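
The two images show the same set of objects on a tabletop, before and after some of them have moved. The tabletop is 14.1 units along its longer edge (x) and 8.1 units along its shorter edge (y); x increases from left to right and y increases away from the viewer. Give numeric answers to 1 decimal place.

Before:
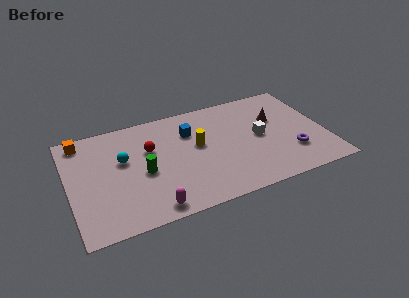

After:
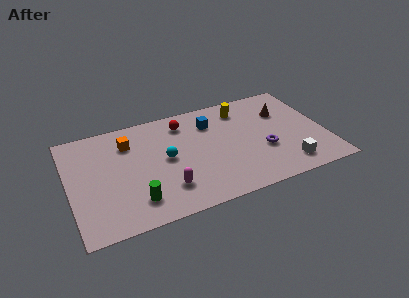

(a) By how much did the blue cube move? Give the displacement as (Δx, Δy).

(1.2, 0.3)

The blue cube started near (6.8, 5.8) and ended near (8.0, 6.1).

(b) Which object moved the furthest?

the yellow cylinder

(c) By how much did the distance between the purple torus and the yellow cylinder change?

-1.8

The distance was about 5.5 in the first image and 3.7 in the second, so they moved 1.8 units closer together.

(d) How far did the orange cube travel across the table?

2.7

The orange cube moved from about (0.9, 7.1) to (3.4, 6.1), a distance of √(2.5² + 1.0²) ≈ 2.7.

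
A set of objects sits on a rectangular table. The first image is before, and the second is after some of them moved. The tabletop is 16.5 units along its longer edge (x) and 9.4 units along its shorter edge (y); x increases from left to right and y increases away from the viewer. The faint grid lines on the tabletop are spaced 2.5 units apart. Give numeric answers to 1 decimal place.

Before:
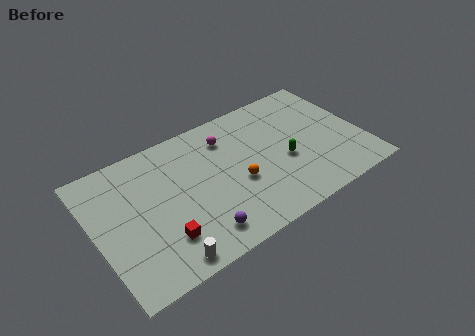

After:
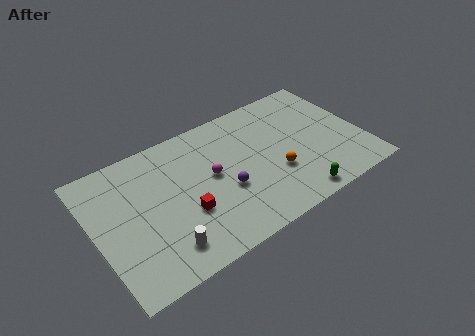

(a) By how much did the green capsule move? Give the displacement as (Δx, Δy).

(0.1, -2.9)

The green capsule was at about (11.6, 3.9) and moved to about (11.7, 1.0).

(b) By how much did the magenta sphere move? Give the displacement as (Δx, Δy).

(-1.3, -2.2)

The magenta sphere was at about (8.5, 7.3) and moved to about (7.2, 5.1).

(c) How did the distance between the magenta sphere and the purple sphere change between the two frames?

-4.8

They were about 6.3 units apart before and 1.5 after — 4.8 units closer together.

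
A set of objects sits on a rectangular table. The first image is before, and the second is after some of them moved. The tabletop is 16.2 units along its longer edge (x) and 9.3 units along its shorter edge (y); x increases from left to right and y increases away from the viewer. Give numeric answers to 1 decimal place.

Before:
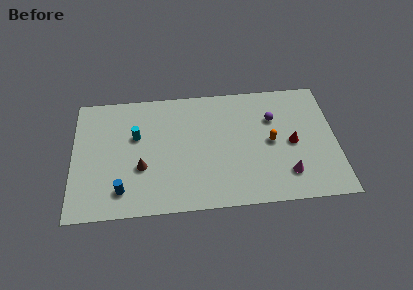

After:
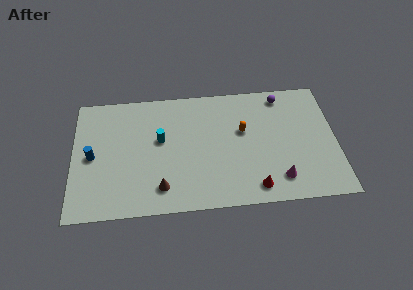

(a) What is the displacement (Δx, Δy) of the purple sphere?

(0.6, 1.7)

The purple sphere started near (12.4, 6.4) and ended near (13.0, 8.1).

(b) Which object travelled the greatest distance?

the red cone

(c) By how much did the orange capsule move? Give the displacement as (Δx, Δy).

(-1.7, 1.0)

From the two frames, the orange capsule sits at roughly (12.2, 4.6) before and (10.5, 5.6) after.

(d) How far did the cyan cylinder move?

1.6

The cyan cylinder was near (3.9, 5.8) before and (5.4, 5.4) after, so it travelled √(1.5² + 0.4²) ≈ 1.6 units.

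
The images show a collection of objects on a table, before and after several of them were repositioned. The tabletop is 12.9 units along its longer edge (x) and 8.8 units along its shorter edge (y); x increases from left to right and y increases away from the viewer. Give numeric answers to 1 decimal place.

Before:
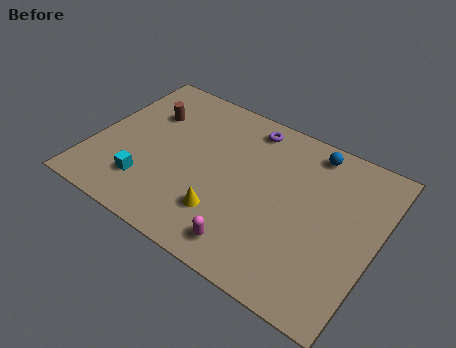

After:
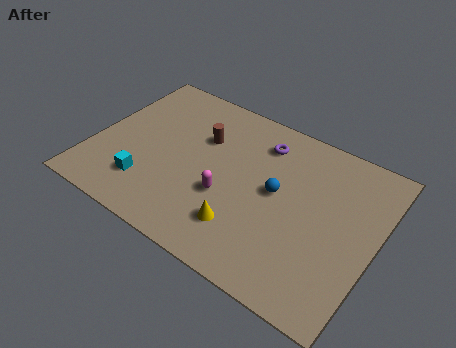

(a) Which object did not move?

the cyan cube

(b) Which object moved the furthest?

the blue sphere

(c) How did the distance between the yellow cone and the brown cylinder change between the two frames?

-1.1

The distance was about 5.7 in the first image and 4.6 in the second, so they moved 1.1 units closer together.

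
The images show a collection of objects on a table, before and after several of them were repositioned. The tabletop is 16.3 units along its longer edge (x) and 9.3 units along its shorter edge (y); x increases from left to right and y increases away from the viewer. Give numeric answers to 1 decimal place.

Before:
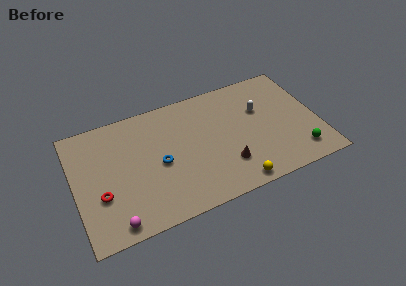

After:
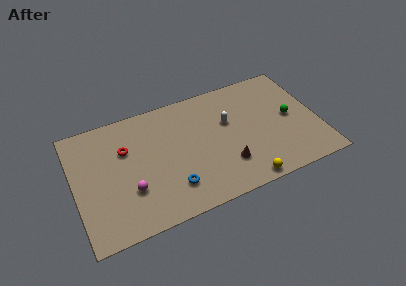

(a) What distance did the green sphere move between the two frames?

3.0

The green sphere moved from about (14.7, 1.7) to (14.5, 4.7), a distance of √(0.2² + 3.0²) ≈ 3.0.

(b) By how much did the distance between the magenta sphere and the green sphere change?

-1.3

Before: roughly 12.4 units apart; after: 11.1. That's 1.3 units closer together.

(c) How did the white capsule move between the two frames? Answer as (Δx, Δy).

(-2.2, -0.2)

From the two frames, the white capsule sits at roughly (12.6, 6.0) before and (10.4, 5.8) after.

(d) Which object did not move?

the brown cone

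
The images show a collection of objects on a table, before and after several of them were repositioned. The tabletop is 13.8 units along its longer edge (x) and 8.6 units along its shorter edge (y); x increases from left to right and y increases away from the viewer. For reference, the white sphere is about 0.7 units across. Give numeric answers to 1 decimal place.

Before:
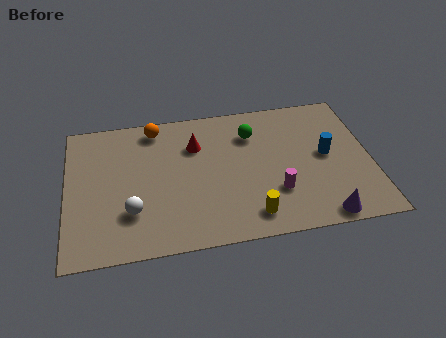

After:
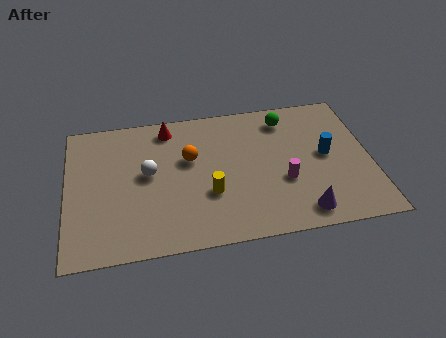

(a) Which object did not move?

the blue cylinder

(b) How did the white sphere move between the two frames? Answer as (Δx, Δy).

(0.8, 2.2)

From the two frames, the white sphere sits at roughly (2.9, 2.5) before and (3.7, 4.7) after.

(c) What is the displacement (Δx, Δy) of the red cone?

(-1.2, 1.3)

From the two frames, the red cone sits at roughly (5.9, 6.1) before and (4.7, 7.4) after.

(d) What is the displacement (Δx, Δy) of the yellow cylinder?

(-1.8, 1.6)

The yellow cylinder was at about (8.2, 1.4) and moved to about (6.4, 3.0).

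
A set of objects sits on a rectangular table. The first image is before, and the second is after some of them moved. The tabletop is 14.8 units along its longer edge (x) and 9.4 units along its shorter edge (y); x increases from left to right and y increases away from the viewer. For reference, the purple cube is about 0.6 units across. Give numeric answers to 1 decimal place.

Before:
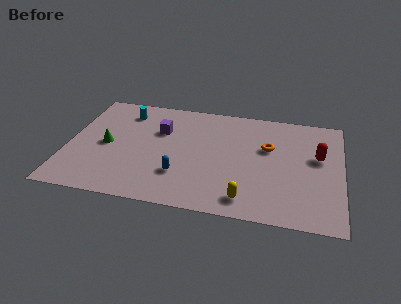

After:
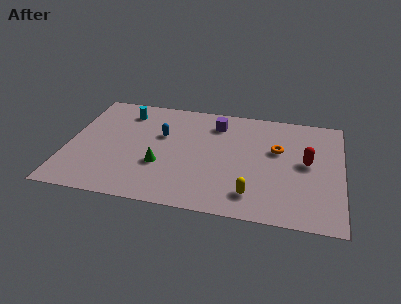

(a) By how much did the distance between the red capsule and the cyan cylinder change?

-0.5

They were about 10.8 units apart before and 10.3 after — 0.5 units closer together.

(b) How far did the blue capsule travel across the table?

3.4

From (6.2, 2.7) to (5.0, 5.9), the blue capsule covered √(1.2² + 3.2²) ≈ 3.4 units.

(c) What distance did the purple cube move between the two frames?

3.2

From (4.9, 6.3) to (7.9, 7.5), the purple cube covered √(3.0² + 1.2²) ≈ 3.2 units.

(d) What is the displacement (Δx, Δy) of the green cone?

(3.0, -1.2)

From the two frames, the green cone sits at roughly (2.1, 4.5) before and (5.1, 3.3) after.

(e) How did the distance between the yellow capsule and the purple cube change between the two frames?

-0.8

They were about 6.9 units apart before and 6.1 after — 0.8 units closer together.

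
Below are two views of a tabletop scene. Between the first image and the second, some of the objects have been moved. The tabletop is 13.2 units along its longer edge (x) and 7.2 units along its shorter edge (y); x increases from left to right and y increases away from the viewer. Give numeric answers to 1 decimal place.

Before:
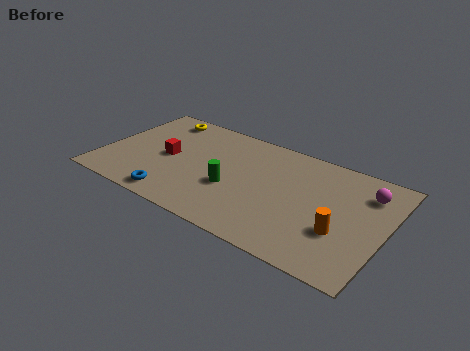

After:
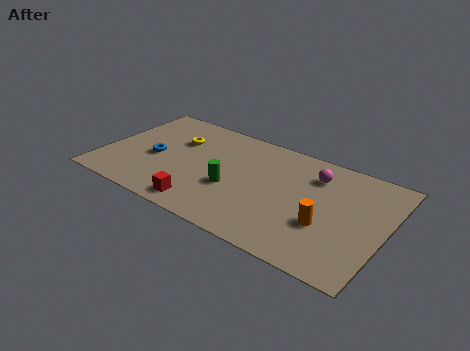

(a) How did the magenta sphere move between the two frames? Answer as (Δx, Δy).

(-2.4, 0.0)

The magenta sphere was at about (12.1, 5.5) and moved to about (9.7, 5.5).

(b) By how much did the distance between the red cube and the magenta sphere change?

-2.9

They were about 9.3 units apart before and 6.4 after — 2.9 units closer together.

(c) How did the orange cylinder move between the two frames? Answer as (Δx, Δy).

(-0.7, 0.1)

From the two frames, the orange cylinder sits at roughly (11.3, 2.5) before and (10.6, 2.6) after.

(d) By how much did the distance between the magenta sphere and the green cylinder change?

-2.1

The distance was about 6.5 in the first image and 4.4 in the second, so they moved 2.1 units closer together.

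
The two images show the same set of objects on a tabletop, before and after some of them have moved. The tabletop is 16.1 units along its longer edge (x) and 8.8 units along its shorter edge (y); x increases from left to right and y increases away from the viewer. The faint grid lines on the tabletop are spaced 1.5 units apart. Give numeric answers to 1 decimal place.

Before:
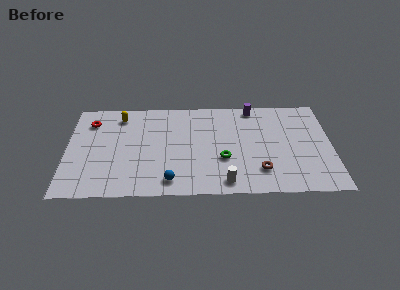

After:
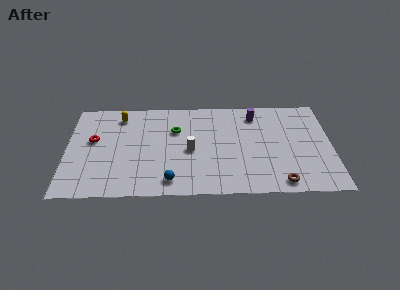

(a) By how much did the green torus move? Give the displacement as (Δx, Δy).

(-2.9, 2.7)

The green torus was at about (9.5, 3.2) and moved to about (6.6, 5.9).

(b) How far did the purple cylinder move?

0.7

The purple cylinder was near (11.4, 7.9) before and (11.5, 7.2) after, so it travelled √(0.1² + 0.7²) ≈ 0.7 units.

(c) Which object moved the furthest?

the green torus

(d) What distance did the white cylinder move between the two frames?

3.6

From (9.6, 1.1) to (7.5, 4.0), the white cylinder covered √(2.1² + 2.9²) ≈ 3.6 units.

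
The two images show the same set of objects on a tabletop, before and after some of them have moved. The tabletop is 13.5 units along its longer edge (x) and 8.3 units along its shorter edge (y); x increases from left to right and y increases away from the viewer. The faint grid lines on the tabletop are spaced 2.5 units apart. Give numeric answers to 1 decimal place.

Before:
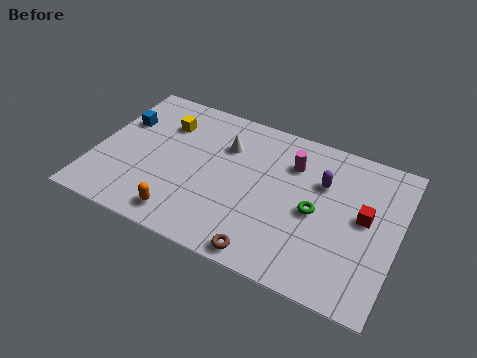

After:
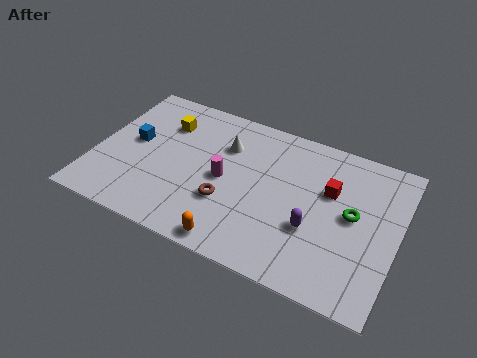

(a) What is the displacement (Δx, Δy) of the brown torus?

(-2.0, 2.0)

From the two frames, the brown torus sits at roughly (8.1, 0.8) before and (6.1, 2.8) after.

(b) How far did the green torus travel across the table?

1.7

From (9.9, 3.9) to (11.5, 4.4), the green torus covered √(1.6² + 0.5²) ≈ 1.7 units.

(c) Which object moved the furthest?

the magenta cylinder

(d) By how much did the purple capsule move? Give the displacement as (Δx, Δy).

(-0.1, -2.6)

The purple capsule started near (10.0, 5.6) and ended near (9.9, 3.0).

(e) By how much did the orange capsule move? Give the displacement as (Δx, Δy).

(2.4, -0.4)

From the two frames, the orange capsule sits at roughly (4.3, 1.2) before and (6.7, 0.8) after.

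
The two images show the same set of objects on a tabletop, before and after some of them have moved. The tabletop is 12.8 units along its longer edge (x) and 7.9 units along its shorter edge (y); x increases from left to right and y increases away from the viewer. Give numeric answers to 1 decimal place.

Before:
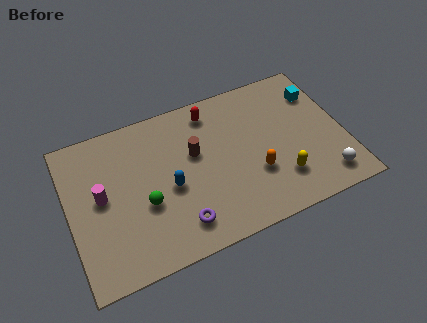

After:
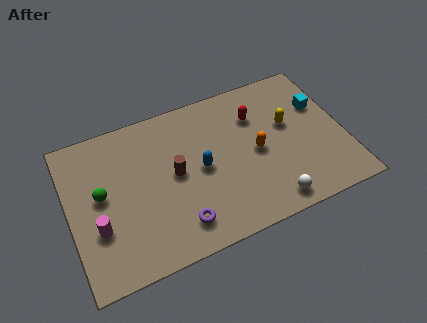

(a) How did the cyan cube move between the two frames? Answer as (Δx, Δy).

(0.0, -0.7)

From the two frames, the cyan cube sits at roughly (11.9, 5.9) before and (11.9, 5.2) after.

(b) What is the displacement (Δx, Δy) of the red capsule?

(2.0, -1.0)

The red capsule started near (6.9, 6.7) and ended near (8.9, 5.7).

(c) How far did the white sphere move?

2.6

The white sphere moved from about (11.6, 1.3) to (9.0, 1.0), a distance of √(2.6² + 0.3²) ≈ 2.6.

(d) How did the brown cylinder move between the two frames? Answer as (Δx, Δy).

(-1.0, -0.7)

The brown cylinder was at about (5.9, 4.8) and moved to about (4.9, 4.1).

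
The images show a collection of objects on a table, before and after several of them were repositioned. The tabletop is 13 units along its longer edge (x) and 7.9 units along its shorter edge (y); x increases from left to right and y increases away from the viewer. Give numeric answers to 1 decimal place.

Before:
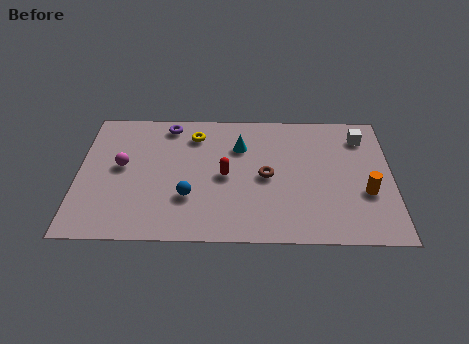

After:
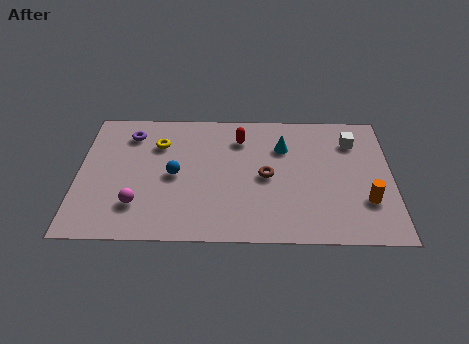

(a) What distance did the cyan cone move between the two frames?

1.8

The cyan cone was near (6.7, 5.6) before and (8.5, 5.6) after, so it travelled √(1.8² + 0.0²) ≈ 1.8 units.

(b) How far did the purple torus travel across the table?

1.7

The purple torus was near (3.7, 6.9) before and (2.1, 6.3) after, so it travelled √(1.6² + 0.6²) ≈ 1.7 units.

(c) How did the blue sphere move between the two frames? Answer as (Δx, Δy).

(-0.6, 1.3)

The blue sphere was at about (4.6, 2.5) and moved to about (4.0, 3.8).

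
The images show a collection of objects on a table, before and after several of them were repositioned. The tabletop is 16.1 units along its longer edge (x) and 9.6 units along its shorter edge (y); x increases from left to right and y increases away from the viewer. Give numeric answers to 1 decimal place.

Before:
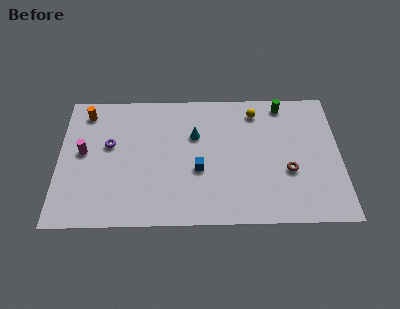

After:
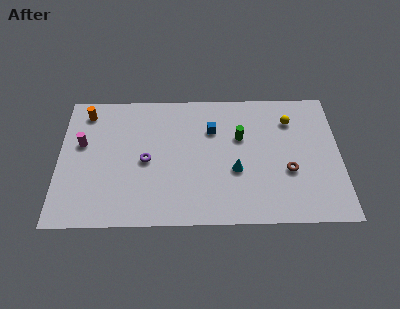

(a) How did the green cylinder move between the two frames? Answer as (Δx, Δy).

(-2.5, -2.4)

The green cylinder started near (12.9, 8.5) and ended near (10.4, 6.1).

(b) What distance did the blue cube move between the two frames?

3.0

The blue cube moved from about (8.0, 3.8) to (8.8, 6.7), a distance of √(0.8² + 2.9²) ≈ 3.0.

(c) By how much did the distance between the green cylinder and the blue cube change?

-5.1

Before: roughly 6.8 units apart; after: 1.7. That's 5.1 units closer together.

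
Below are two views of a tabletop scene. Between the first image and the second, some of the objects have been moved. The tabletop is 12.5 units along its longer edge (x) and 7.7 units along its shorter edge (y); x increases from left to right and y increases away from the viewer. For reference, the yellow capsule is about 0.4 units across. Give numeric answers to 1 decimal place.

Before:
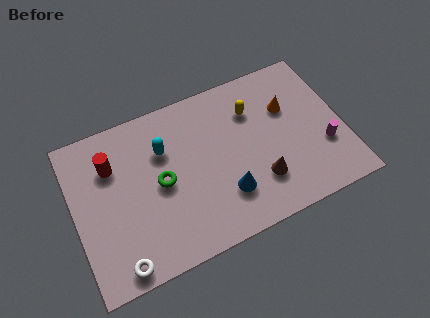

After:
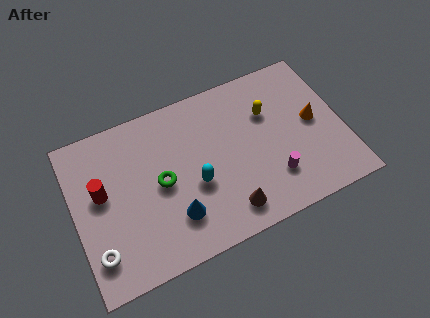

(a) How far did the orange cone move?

1.6

The orange cone was near (10.1, 5.1) before and (11.2, 4.0) after, so it travelled √(1.1² + 1.1²) ≈ 1.6 units.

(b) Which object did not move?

the green torus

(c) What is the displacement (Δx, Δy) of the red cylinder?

(-0.6, -1.1)

The red cylinder was at about (1.9, 5.5) and moved to about (1.3, 4.4).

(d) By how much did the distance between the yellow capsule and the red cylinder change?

+1.3

They were about 6.6 units apart before and 7.9 after — 1.3 units further apart.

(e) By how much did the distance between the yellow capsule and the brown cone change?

+1.1

The distance was about 3.5 in the first image and 4.6 in the second, so they moved 1.1 units further apart.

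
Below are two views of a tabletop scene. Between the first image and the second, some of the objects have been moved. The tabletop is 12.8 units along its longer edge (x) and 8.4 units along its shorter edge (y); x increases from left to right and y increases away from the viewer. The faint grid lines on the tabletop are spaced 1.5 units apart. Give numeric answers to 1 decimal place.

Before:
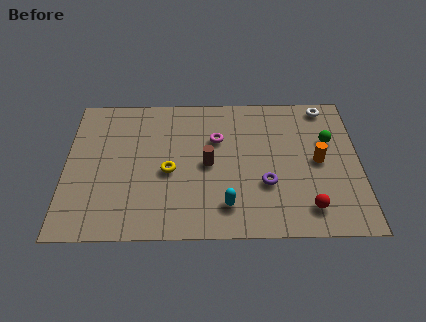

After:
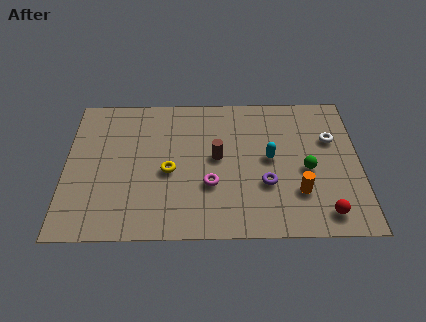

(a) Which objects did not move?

the yellow torus and the purple torus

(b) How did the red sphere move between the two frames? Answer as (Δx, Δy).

(0.7, -0.3)

From the two frames, the red sphere sits at roughly (10.5, 1.5) before and (11.2, 1.2) after.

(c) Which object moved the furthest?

the cyan capsule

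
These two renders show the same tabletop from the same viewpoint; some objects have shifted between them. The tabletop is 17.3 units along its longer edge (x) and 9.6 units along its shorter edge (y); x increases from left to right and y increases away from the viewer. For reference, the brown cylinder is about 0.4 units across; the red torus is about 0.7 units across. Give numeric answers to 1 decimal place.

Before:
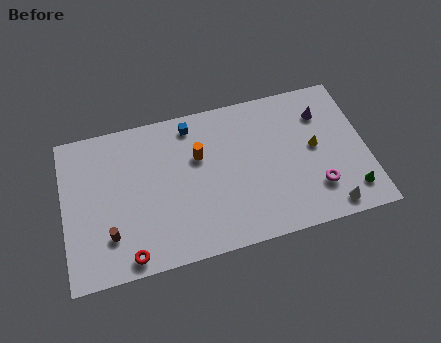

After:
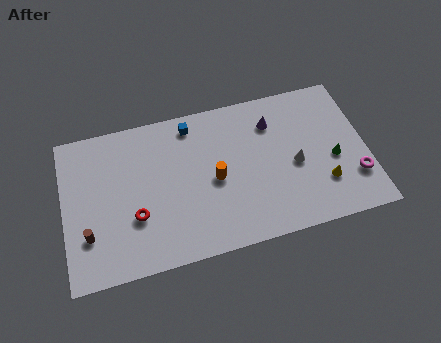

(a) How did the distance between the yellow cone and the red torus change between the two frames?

-0.9

They were about 11.6 units apart before and 10.7 after — 0.9 units closer together.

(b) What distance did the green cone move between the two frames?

2.4

The green cone moved from about (16.2, 1.8) to (15.4, 4.1), a distance of √(0.8² + 2.3²) ≈ 2.4.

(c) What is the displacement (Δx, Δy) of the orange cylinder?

(0.8, -1.7)

The orange cylinder started near (7.8, 6.2) and ended near (8.6, 4.5).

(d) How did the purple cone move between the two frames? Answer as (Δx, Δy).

(-2.9, 0.1)

The purple cone was at about (15.0, 7.2) and moved to about (12.1, 7.3).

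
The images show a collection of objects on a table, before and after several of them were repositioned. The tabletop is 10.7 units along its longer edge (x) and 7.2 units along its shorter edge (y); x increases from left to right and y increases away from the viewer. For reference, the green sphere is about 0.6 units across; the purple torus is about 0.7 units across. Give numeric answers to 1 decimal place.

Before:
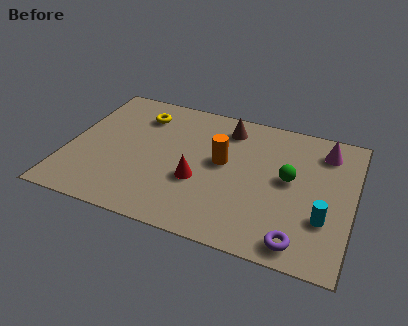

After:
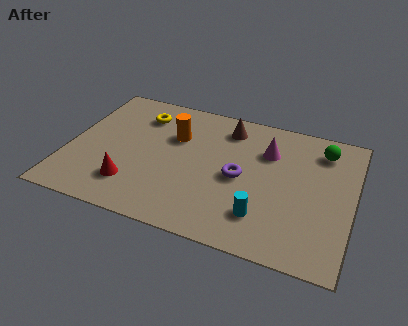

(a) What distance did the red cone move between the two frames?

2.6

The red cone was near (5.0, 2.7) before and (2.6, 1.7) after, so it travelled √(2.4² + 1.0²) ≈ 2.6 units.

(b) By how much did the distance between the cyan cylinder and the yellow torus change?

-1.6

Before: roughly 7.9 units apart; after: 6.3. That's 1.6 units closer together.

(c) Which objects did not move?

the brown cone and the yellow torus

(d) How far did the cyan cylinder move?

2.3

The cyan cylinder was near (9.7, 2.3) before and (7.5, 1.7) after, so it travelled √(2.2² + 0.6²) ≈ 2.3 units.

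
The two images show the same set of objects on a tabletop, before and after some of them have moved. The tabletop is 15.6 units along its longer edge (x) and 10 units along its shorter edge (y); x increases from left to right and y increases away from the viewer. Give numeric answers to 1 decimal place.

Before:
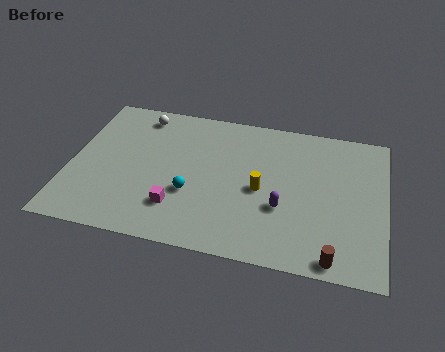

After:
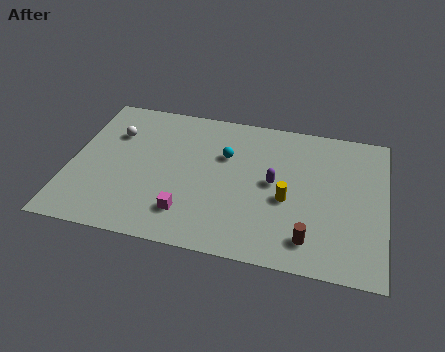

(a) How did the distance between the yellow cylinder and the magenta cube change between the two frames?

+0.7

Before: roughly 4.5 units apart; after: 5.2. That's 0.7 units further apart.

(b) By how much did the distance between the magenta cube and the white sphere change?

-0.3

They were about 6.5 units apart before and 6.2 after — 0.3 units closer together.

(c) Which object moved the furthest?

the cyan sphere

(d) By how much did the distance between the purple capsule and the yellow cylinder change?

-0.3

The distance was about 1.5 in the first image and 1.2 in the second, so they moved 0.3 units closer together.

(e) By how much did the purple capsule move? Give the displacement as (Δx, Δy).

(-0.5, 1.6)

From the two frames, the purple capsule sits at roughly (10.6, 3.6) before and (10.1, 5.2) after.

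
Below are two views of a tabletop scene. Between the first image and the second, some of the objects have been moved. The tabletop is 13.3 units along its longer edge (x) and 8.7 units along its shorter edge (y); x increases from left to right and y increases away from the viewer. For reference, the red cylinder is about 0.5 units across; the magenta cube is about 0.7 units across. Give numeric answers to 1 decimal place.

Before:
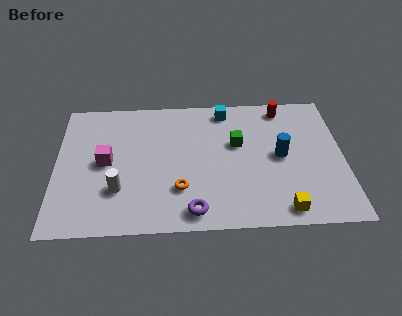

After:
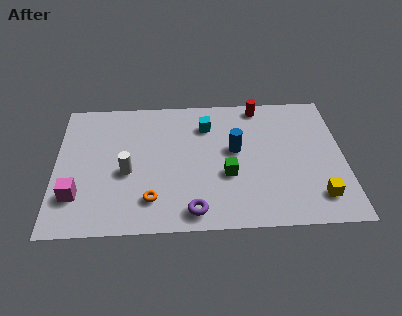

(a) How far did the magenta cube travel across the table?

2.5

From (2.3, 4.4) to (1.0, 2.3), the magenta cube covered √(1.3² + 2.1²) ≈ 2.5 units.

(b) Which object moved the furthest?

the magenta cube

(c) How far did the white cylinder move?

1.2

The white cylinder was near (2.9, 2.6) before and (3.3, 3.7) after, so it travelled √(0.4² + 1.1²) ≈ 1.2 units.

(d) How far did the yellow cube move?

1.7

The yellow cube was near (10.4, 1.0) before and (12.0, 1.7) after, so it travelled √(1.6² + 0.7²) ≈ 1.7 units.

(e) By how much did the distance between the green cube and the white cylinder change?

-1.5

Before: roughly 6.1 units apart; after: 4.6. That's 1.5 units closer together.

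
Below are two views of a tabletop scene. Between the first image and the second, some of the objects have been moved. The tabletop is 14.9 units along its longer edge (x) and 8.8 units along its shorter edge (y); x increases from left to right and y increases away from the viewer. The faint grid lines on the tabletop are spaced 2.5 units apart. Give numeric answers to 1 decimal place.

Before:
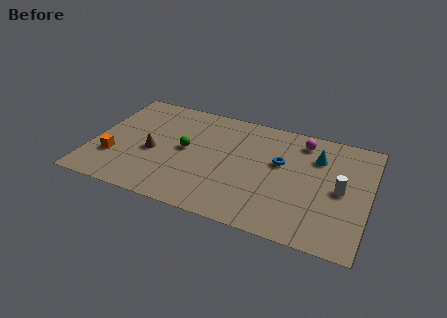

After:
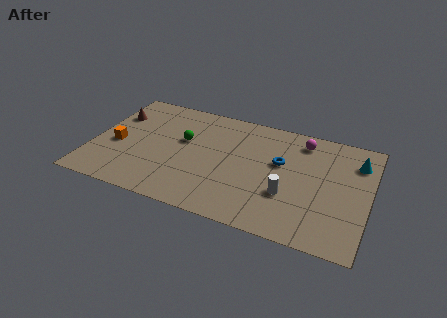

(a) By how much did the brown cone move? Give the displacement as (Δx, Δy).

(-2.4, 2.4)

The brown cone started near (3.3, 3.8) and ended near (0.9, 6.2).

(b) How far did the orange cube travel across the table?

1.1

The orange cube was near (1.3, 2.7) before and (1.3, 3.8) after, so it travelled √(0.0² + 1.1²) ≈ 1.1 units.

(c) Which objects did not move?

the blue torus and the magenta sphere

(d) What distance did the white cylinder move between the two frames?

3.0

From (13.4, 4.3) to (10.7, 3.0), the white cylinder covered √(2.7² + 1.3²) ≈ 3.0 units.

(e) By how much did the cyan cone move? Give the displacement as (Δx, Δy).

(2.1, 0.3)

The cyan cone started near (12.0, 6.4) and ended near (14.1, 6.7).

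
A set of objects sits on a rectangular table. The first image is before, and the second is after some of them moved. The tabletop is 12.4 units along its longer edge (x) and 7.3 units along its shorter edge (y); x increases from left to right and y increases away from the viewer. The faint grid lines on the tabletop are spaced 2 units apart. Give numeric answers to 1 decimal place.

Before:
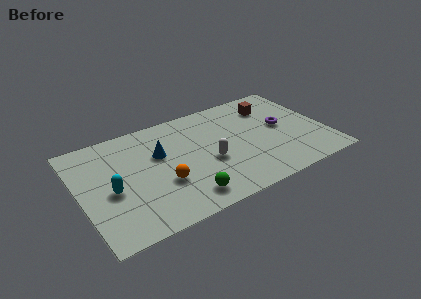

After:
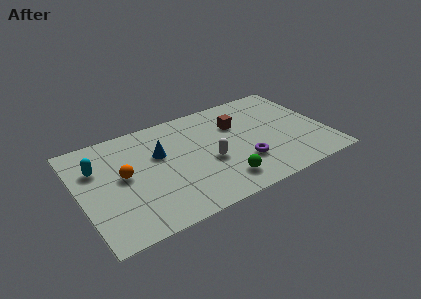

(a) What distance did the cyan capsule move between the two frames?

1.9

The cyan capsule was near (1.5, 3.2) before and (1.0, 5.0) after, so it travelled √(0.5² + 1.8²) ≈ 1.9 units.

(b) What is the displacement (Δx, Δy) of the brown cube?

(-1.9, -0.6)

The brown cube started near (10.0, 5.6) and ended near (8.1, 5.0).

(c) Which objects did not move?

the blue cone and the white capsule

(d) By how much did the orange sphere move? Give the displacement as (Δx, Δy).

(-1.8, 1.3)

The orange sphere started near (4.0, 2.6) and ended near (2.2, 3.9).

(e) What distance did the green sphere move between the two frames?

1.9

From (4.9, 1.2) to (6.8, 1.4), the green sphere covered √(1.9² + 0.2²) ≈ 1.9 units.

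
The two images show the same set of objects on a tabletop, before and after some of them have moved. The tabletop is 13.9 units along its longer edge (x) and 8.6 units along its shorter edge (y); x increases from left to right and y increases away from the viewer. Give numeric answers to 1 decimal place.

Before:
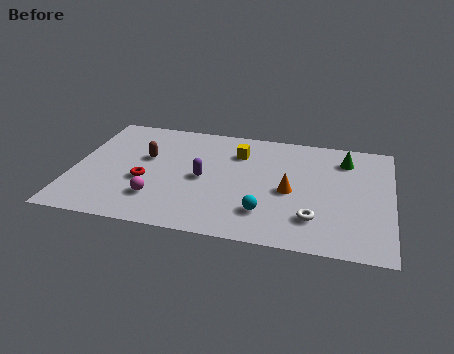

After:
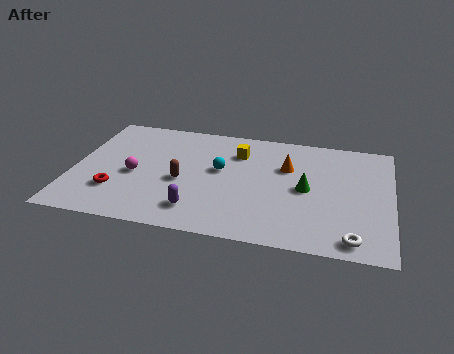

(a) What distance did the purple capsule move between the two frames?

2.4

From (5.7, 4.1) to (5.6, 1.7), the purple capsule covered √(0.1² + 2.4²) ≈ 2.4 units.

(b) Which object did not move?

the yellow cube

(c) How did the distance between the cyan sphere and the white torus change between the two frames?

+5.0

Before: roughly 2.1 units apart; after: 7.1. That's 5.0 units further apart.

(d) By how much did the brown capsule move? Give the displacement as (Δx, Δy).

(1.7, -1.5)

The brown capsule started near (3.1, 5.2) and ended near (4.8, 3.7).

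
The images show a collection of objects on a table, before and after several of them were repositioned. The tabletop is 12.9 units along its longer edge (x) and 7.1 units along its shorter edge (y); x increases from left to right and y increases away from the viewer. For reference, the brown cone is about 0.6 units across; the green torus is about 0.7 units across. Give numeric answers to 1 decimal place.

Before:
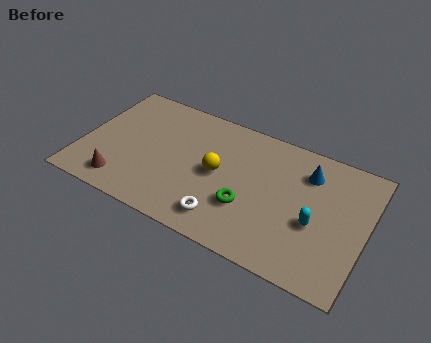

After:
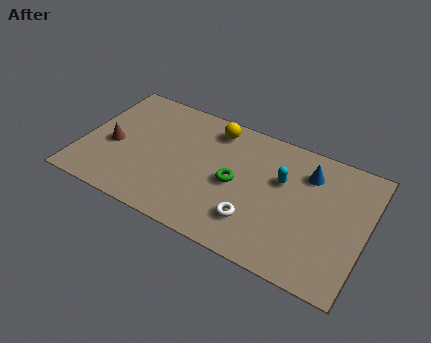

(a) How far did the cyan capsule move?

2.3

The cyan capsule was near (10.7, 2.9) before and (9.0, 4.5) after, so it travelled √(1.7² + 1.6²) ≈ 2.3 units.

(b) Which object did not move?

the blue cone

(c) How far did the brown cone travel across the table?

2.0

From (2.1, 1.2) to (1.4, 3.1), the brown cone covered √(0.7² + 1.9²) ≈ 2.0 units.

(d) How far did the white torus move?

1.4

The white torus moved from about (6.8, 1.3) to (8.1, 1.8), a distance of √(1.3² + 0.5²) ≈ 1.4.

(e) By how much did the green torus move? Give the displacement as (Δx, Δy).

(-0.7, 1.0)

From the two frames, the green torus sits at roughly (7.7, 2.4) before and (7.0, 3.4) after.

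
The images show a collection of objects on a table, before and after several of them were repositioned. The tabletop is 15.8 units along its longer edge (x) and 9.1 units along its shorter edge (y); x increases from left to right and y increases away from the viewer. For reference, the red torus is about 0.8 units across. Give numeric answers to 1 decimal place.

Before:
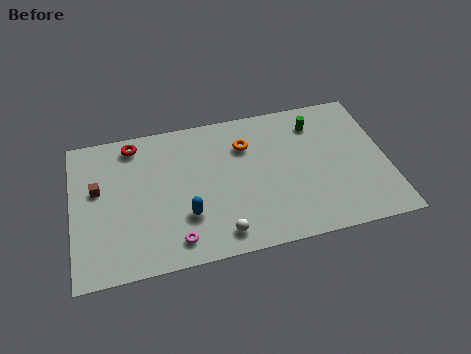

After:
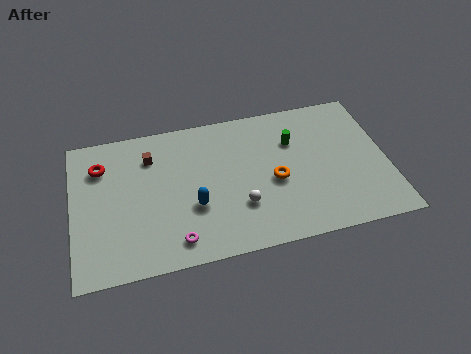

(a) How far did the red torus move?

2.0

From (3.2, 7.9) to (1.5, 6.8), the red torus covered √(1.7² + 1.1²) ≈ 2.0 units.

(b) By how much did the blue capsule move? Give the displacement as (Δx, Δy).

(0.4, 0.5)

From the two frames, the blue capsule sits at roughly (5.6, 2.8) before and (6.0, 3.3) after.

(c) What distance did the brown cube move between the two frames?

3.1

The brown cube moved from about (1.3, 5.4) to (4.0, 6.9), a distance of √(2.7² + 1.5²) ≈ 3.1.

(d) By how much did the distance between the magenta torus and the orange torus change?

-0.7

They were about 6.4 units apart before and 5.7 after — 0.7 units closer together.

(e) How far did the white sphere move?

1.9

From (7.2, 1.3) to (8.3, 2.8), the white sphere covered √(1.1² + 1.5²) ≈ 1.9 units.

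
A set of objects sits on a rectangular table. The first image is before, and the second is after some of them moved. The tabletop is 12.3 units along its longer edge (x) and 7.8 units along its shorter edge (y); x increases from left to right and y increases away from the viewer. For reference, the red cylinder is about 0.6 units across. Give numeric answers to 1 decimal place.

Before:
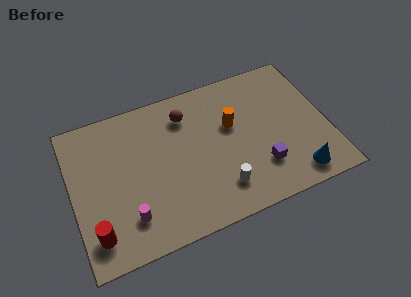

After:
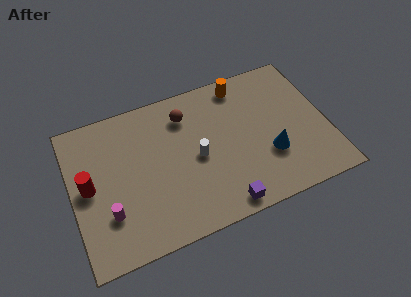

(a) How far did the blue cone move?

1.9

From (10.5, 1.1) to (9.4, 2.6), the blue cone covered √(1.1² + 1.5²) ≈ 1.9 units.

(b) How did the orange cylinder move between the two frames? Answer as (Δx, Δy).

(0.7, 2.0)

The orange cylinder started near (7.8, 4.8) and ended near (8.5, 6.8).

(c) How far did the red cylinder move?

2.5

The red cylinder was near (0.9, 1.5) before and (0.8, 4.0) after, so it travelled √(0.1² + 2.5²) ≈ 2.5 units.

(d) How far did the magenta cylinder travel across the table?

1.0

The magenta cylinder moved from about (2.5, 1.8) to (1.6, 2.3), a distance of √(0.9² + 0.5²) ≈ 1.0.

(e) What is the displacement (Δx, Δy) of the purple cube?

(-2.0, -1.3)

The purple cube started near (8.9, 2.1) and ended near (6.9, 0.8).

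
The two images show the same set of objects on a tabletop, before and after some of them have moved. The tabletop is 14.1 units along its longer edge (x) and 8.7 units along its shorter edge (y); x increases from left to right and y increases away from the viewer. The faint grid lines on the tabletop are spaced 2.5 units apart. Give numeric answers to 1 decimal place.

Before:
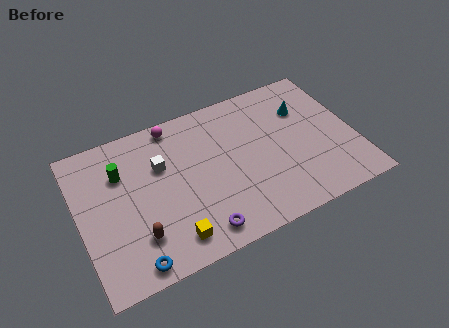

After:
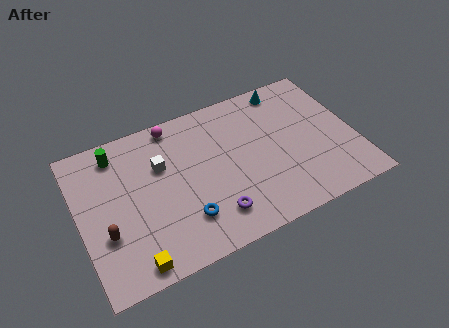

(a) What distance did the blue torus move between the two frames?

3.1

From (2.3, 0.9) to (5.1, 2.2), the blue torus covered √(2.8² + 1.3²) ≈ 3.1 units.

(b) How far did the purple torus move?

1.0

The purple torus moved from about (5.7, 1.2) to (6.5, 1.8), a distance of √(0.8² + 0.6²) ≈ 1.0.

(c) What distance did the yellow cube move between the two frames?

2.1

The yellow cube was near (4.3, 1.4) before and (2.3, 0.9) after, so it travelled √(2.0² + 0.5²) ≈ 2.1 units.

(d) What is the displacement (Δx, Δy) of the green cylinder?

(-0.1, 1.2)

From the two frames, the green cylinder sits at roughly (2.3, 6.1) before and (2.2, 7.3) after.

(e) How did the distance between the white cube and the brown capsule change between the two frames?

+0.3

They were about 3.8 units apart before and 4.1 after — 0.3 units further apart.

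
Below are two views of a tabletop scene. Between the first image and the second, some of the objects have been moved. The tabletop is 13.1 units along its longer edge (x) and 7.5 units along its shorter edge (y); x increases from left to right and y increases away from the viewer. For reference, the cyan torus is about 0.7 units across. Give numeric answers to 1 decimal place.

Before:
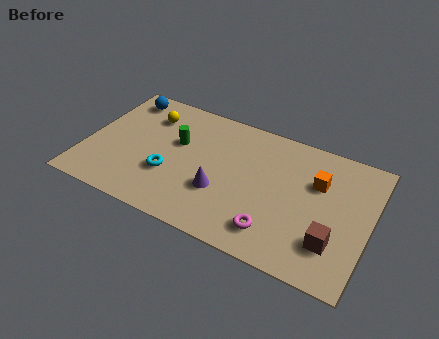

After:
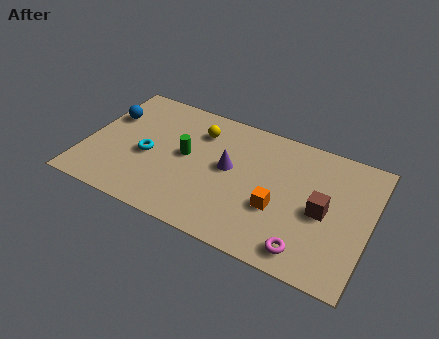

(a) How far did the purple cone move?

1.5

From (6.4, 2.6) to (6.6, 4.1), the purple cone covered √(0.2² + 1.5²) ≈ 1.5 units.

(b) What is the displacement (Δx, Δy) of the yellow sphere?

(2.4, 0.0)

The yellow sphere started near (2.6, 5.7) and ended near (5.0, 5.7).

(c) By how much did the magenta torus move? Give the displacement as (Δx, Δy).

(1.5, -0.4)

The magenta torus was at about (9.0, 1.5) and moved to about (10.5, 1.1).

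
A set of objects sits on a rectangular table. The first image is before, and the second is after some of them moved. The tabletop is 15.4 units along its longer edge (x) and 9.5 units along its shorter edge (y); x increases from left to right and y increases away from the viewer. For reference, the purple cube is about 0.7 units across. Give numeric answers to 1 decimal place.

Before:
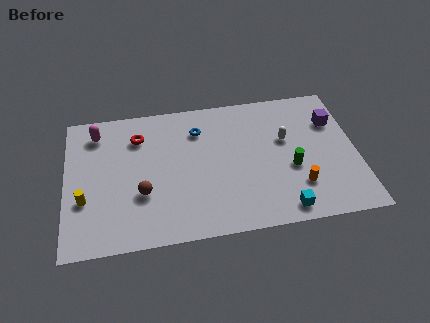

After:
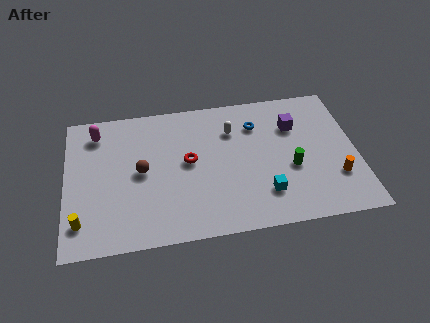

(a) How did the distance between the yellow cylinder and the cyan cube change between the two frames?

-0.9

Before: roughly 10.5 units apart; after: 9.6. That's 0.9 units closer together.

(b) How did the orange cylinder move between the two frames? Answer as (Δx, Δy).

(2.0, 0.3)

The orange cylinder was at about (12.2, 2.5) and moved to about (14.2, 2.8).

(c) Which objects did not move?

the magenta capsule and the green cylinder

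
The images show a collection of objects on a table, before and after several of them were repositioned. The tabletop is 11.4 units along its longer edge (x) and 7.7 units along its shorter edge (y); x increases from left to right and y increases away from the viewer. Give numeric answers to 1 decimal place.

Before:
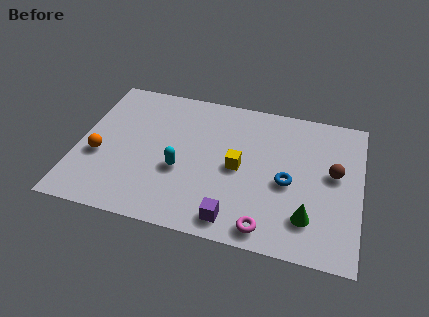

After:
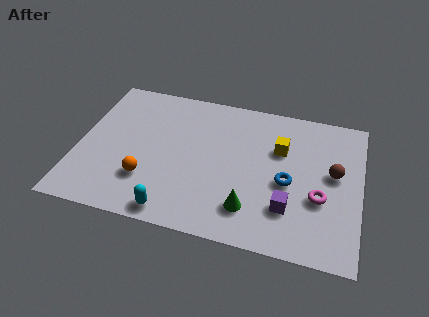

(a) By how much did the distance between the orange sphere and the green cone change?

-4.4

They were about 8.6 units apart before and 4.2 after — 4.4 units closer together.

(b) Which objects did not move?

the blue torus and the brown sphere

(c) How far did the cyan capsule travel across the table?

2.2

The cyan capsule was near (4.2, 3.0) before and (4.1, 0.8) after, so it travelled √(0.1² + 2.2²) ≈ 2.2 units.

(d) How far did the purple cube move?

2.4

The purple cube moved from about (6.5, 1.0) to (8.6, 2.1), a distance of √(2.1² + 1.1²) ≈ 2.4.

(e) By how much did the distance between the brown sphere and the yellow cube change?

-1.5

They were about 3.8 units apart before and 2.3 after — 1.5 units closer together.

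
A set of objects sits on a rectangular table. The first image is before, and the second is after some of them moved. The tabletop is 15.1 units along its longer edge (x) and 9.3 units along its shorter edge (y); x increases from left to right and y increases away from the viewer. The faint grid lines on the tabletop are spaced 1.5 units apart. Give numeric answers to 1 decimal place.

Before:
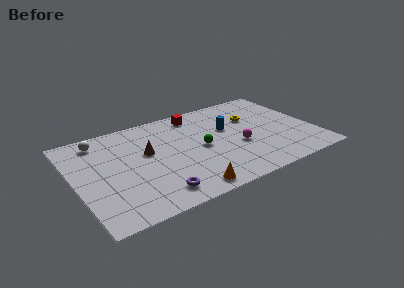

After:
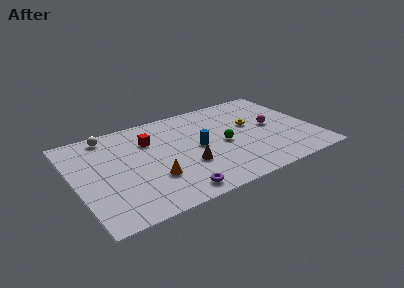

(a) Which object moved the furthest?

the red cube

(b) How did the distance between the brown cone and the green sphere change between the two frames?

-0.7

The distance was about 3.4 in the first image and 2.7 in the second, so they moved 0.7 units closer together.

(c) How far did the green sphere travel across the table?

1.4

The green sphere moved from about (7.9, 4.5) to (9.3, 4.3), a distance of √(1.4² + 0.2²) ≈ 1.4.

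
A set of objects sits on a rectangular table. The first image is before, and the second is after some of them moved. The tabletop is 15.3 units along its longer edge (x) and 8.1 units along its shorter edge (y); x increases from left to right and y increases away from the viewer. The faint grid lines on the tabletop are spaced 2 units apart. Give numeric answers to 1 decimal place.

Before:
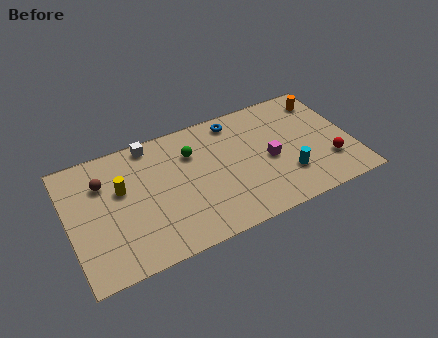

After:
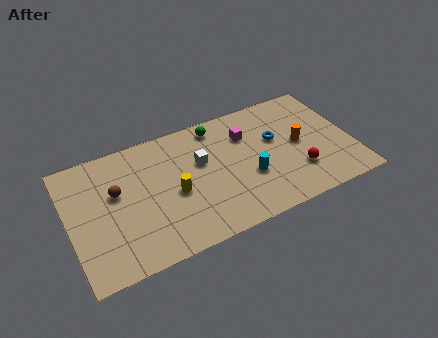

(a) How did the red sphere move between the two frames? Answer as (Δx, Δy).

(-1.7, 0.0)

The red sphere started near (13.9, 2.3) and ended near (12.2, 2.3).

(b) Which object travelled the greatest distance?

the white cube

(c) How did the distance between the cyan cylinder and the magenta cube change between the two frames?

+1.2

The distance was about 1.6 in the first image and 2.8 in the second, so they moved 1.2 units further apart.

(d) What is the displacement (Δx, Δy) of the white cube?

(2.5, -2.3)

The white cube started near (4.7, 7.3) and ended near (7.2, 5.0).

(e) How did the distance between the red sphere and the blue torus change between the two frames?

-3.8

Before: roughly 6.6 units apart; after: 2.8. That's 3.8 units closer together.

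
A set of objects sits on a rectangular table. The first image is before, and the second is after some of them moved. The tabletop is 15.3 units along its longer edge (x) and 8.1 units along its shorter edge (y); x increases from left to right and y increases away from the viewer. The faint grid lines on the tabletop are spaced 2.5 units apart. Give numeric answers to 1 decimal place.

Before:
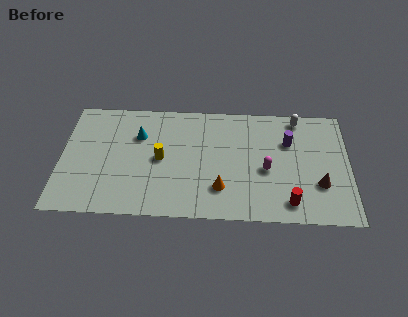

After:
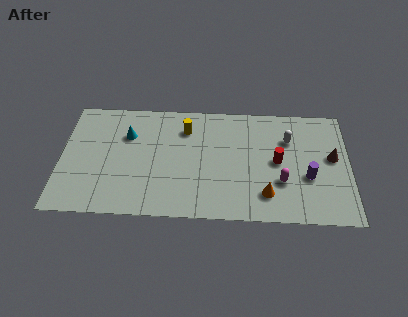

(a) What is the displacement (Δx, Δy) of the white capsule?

(-0.5, -1.5)

From the two frames, the white capsule sits at roughly (12.6, 7.2) before and (12.1, 5.7) after.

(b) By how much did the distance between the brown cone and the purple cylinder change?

-1.4

Before: roughly 3.3 units apart; after: 1.9. That's 1.4 units closer together.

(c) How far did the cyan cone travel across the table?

0.6

From (4.1, 5.6) to (3.5, 5.6), the cyan cone covered √(0.6² + 0.0²) ≈ 0.6 units.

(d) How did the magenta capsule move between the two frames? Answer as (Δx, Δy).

(0.8, -0.8)

The magenta capsule started near (10.9, 3.5) and ended near (11.7, 2.7).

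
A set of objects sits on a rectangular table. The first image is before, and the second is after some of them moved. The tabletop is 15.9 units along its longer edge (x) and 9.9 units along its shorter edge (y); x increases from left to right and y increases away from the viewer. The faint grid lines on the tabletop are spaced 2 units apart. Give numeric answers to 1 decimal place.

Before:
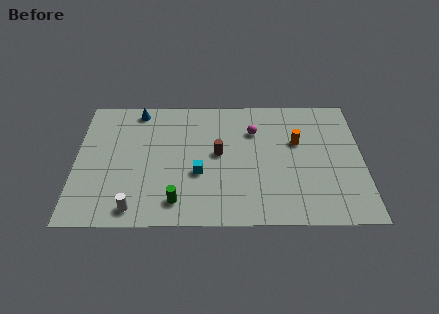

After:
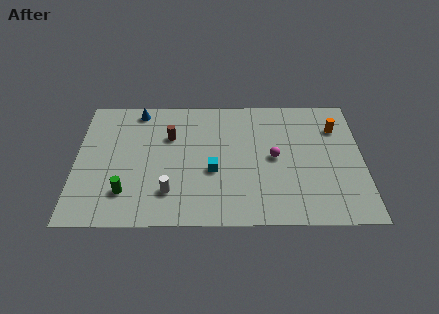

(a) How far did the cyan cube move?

0.8

From (6.8, 3.8) to (7.6, 4.0), the cyan cube covered √(0.8² + 0.2²) ≈ 0.8 units.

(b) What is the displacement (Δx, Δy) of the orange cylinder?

(2.2, 1.1)

The orange cylinder started near (12.3, 6.2) and ended near (14.5, 7.3).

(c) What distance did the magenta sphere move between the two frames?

2.4

The magenta sphere moved from about (9.9, 7.1) to (11.0, 5.0), a distance of √(1.1² + 2.1²) ≈ 2.4.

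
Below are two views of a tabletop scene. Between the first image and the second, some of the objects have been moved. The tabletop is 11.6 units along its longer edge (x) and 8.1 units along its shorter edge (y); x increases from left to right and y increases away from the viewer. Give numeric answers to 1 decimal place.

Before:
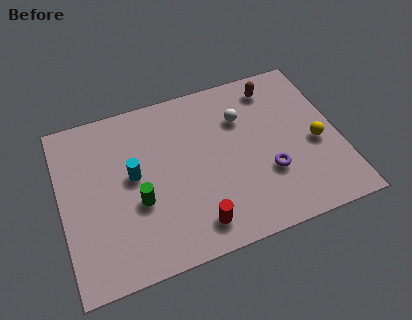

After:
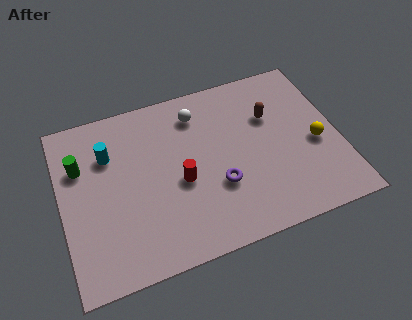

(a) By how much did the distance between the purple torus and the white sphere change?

+0.6

The distance was about 3.1 in the first image and 3.7 in the second, so they moved 0.6 units further apart.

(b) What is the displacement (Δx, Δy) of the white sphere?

(-1.8, 0.8)

From the two frames, the white sphere sits at roughly (7.7, 5.7) before and (5.9, 6.5) after.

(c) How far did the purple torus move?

2.1

The purple torus moved from about (8.5, 2.7) to (6.4, 2.8), a distance of √(2.1² + 0.1²) ≈ 2.1.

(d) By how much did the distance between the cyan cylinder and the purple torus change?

-0.6

Before: roughly 5.8 units apart; after: 5.2. That's 0.6 units closer together.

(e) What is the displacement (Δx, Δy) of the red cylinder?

(-0.4, 2.2)

The red cylinder was at about (5.3, 1.3) and moved to about (4.9, 3.5).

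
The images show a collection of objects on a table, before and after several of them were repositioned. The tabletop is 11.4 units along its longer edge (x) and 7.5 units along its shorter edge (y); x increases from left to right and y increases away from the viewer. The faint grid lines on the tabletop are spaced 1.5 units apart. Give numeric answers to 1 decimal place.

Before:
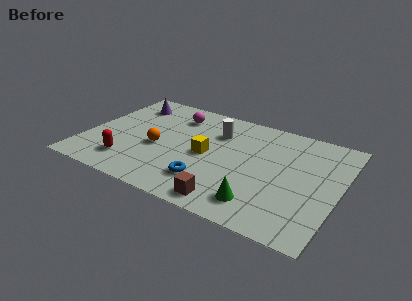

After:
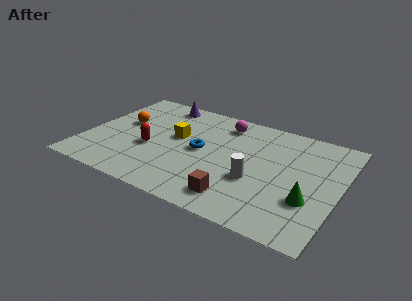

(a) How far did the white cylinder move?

3.3

The white cylinder was near (5.7, 5.4) before and (7.8, 2.8) after, so it travelled √(2.1² + 2.6²) ≈ 3.3 units.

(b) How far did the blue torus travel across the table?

2.1

The blue torus was near (5.8, 1.8) before and (5.2, 3.8) after, so it travelled √(0.6² + 2.0²) ≈ 2.1 units.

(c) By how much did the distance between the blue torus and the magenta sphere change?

-2.1

Before: roughly 4.6 units apart; after: 2.5. That's 2.1 units closer together.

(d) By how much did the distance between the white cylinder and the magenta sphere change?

+1.8

Before: roughly 2.1 units apart; after: 3.9. That's 1.8 units further apart.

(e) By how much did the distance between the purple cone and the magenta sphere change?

+0.8

Before: roughly 2.2 units apart; after: 3.0. That's 0.8 units further apart.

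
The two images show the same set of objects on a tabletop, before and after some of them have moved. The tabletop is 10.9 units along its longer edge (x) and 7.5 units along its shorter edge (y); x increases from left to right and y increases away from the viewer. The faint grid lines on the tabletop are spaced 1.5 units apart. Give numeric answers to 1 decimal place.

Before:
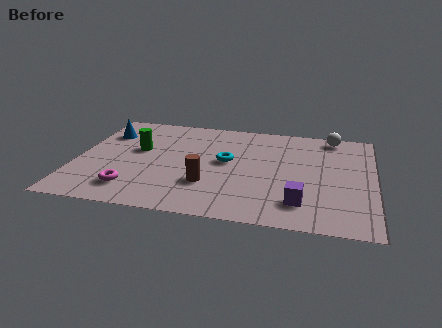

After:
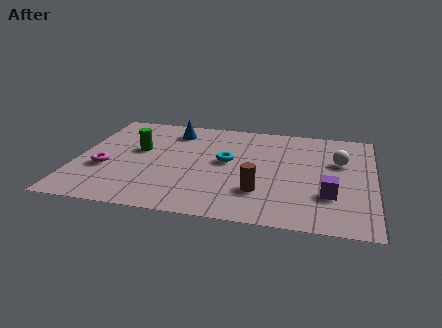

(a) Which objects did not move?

the cyan torus and the green cylinder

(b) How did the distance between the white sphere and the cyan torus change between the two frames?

-0.4

The distance was about 4.6 in the first image and 4.2 in the second, so they moved 0.4 units closer together.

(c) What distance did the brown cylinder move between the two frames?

1.9

The brown cylinder moved from about (4.9, 2.3) to (6.8, 2.1), a distance of √(1.9² + 0.2²) ≈ 1.9.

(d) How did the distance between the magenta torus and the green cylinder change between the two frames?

-1.0

They were about 2.9 units apart before and 1.9 after — 1.0 units closer together.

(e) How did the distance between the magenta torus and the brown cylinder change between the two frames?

+2.9

They were about 2.8 units apart before and 5.7 after — 2.9 units further apart.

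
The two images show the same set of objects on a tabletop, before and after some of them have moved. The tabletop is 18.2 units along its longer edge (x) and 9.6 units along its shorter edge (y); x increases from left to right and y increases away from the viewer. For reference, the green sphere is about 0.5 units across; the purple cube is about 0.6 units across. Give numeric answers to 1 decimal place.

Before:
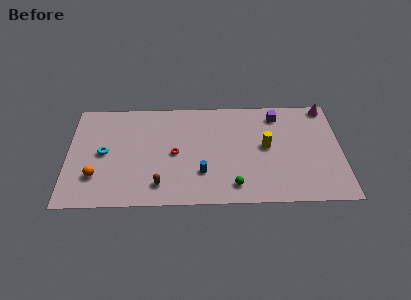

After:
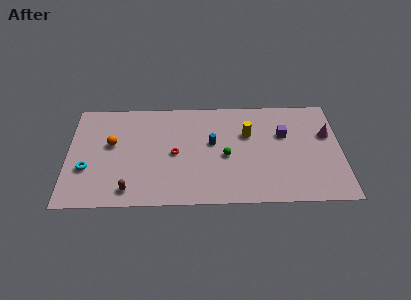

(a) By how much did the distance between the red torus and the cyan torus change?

+1.2

Before: roughly 4.7 units apart; after: 5.9. That's 1.2 units further apart.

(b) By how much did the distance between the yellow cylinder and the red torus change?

-0.9

Before: roughly 6.1 units apart; after: 5.2. That's 0.9 units closer together.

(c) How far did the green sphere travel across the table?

2.7

The green sphere was near (11.0, 1.6) before and (10.5, 4.3) after, so it travelled √(0.5² + 2.7²) ≈ 2.7 units.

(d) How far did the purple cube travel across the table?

1.8

The purple cube moved from about (14.0, 8.0) to (14.4, 6.2), a distance of √(0.4² + 1.8²) ≈ 1.8.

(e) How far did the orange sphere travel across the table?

3.1

The orange sphere was near (1.9, 2.7) before and (2.9, 5.6) after, so it travelled √(1.0² + 2.9²) ≈ 3.1 units.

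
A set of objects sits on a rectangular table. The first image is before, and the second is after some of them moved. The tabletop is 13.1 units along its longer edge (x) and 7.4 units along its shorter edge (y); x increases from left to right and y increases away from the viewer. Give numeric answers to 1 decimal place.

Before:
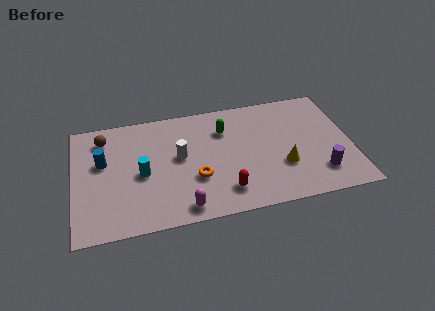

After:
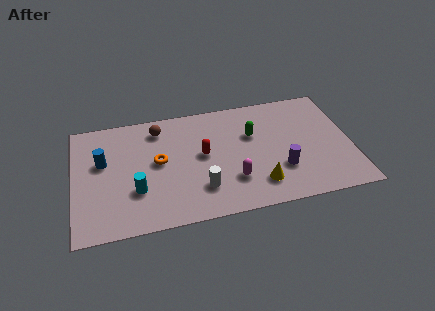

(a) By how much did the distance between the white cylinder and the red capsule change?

-1.2

Before: roughly 3.3 units apart; after: 2.1. That's 1.2 units closer together.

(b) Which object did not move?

the blue cylinder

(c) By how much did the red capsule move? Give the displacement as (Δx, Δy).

(-0.9, 2.5)

From the two frames, the red capsule sits at roughly (7.0, 1.5) before and (6.1, 4.0) after.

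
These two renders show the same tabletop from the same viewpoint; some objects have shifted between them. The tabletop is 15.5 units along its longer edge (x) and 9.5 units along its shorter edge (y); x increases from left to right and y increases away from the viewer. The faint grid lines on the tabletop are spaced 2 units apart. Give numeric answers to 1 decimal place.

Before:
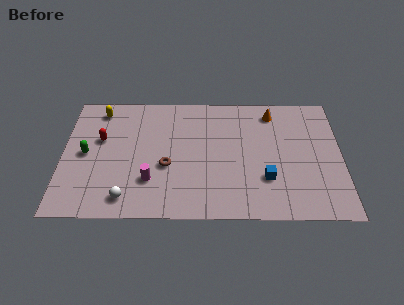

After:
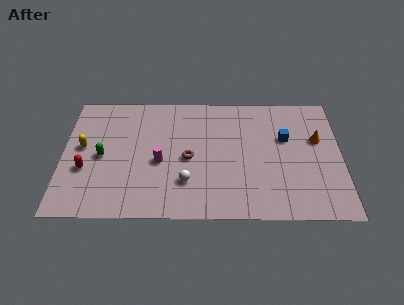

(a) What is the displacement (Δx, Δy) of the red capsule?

(-0.8, -2.3)

From the two frames, the red capsule sits at roughly (2.1, 5.8) before and (1.3, 3.5) after.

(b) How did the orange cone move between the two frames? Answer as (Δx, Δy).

(2.5, -2.1)

The orange cone started near (11.7, 8.0) and ended near (14.2, 5.9).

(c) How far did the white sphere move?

3.5

The white sphere moved from about (3.6, 1.4) to (6.9, 2.6), a distance of √(3.3² + 1.2²) ≈ 3.5.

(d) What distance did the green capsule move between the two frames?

0.9

From (1.3, 4.7) to (2.2, 4.5), the green capsule covered √(0.9² + 0.2²) ≈ 0.9 units.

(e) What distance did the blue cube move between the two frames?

3.3

The blue cube was near (11.3, 2.9) before and (12.4, 6.0) after, so it travelled √(1.1² + 3.1²) ≈ 3.3 units.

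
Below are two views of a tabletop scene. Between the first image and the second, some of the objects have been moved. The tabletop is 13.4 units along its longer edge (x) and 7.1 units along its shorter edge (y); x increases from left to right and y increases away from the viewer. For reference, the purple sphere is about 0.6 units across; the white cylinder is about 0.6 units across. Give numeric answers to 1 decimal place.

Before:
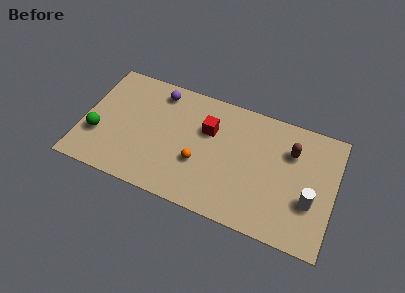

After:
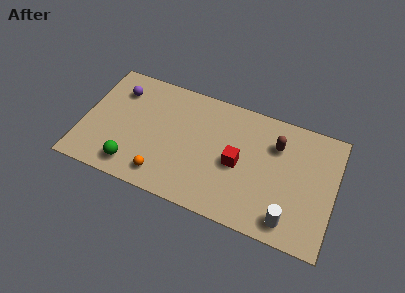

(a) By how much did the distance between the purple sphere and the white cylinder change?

+1.3

Before: roughly 9.1 units apart; after: 10.4. That's 1.3 units further apart.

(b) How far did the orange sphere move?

2.3

The orange sphere moved from about (6.3, 2.6) to (4.5, 1.2), a distance of √(1.8² + 1.4²) ≈ 2.3.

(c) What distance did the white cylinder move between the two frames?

1.7

The white cylinder moved from about (12.2, 2.5) to (11.2, 1.1), a distance of √(1.0² + 1.4²) ≈ 1.7.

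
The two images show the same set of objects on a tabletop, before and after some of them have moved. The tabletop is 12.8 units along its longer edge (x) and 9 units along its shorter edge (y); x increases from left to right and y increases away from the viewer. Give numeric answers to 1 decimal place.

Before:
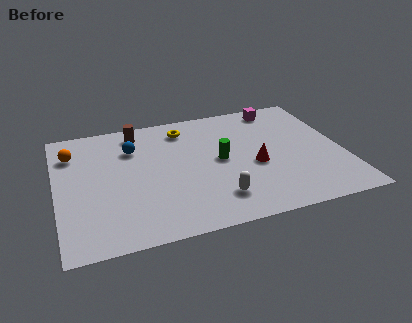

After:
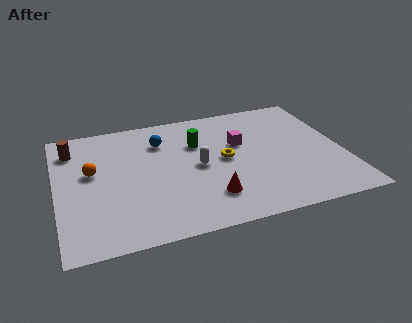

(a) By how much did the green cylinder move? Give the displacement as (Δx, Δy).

(-0.9, 1.5)

The green cylinder started near (7.3, 4.6) and ended near (6.4, 6.1).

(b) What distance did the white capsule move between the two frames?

2.6

From (6.9, 1.9) to (6.3, 4.4), the white capsule covered √(0.6² + 2.5²) ≈ 2.6 units.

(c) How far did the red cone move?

2.8

From (8.8, 3.8) to (6.6, 2.1), the red cone covered √(2.2² + 1.7²) ≈ 2.8 units.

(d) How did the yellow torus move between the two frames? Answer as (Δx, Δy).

(1.6, -2.8)

The yellow torus was at about (5.9, 7.4) and moved to about (7.5, 4.6).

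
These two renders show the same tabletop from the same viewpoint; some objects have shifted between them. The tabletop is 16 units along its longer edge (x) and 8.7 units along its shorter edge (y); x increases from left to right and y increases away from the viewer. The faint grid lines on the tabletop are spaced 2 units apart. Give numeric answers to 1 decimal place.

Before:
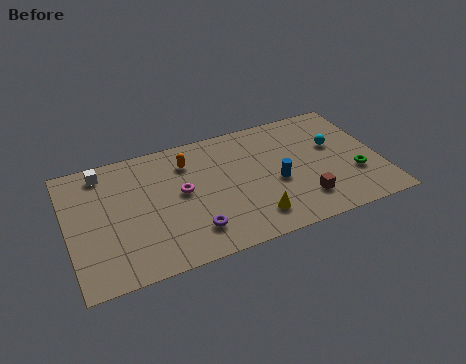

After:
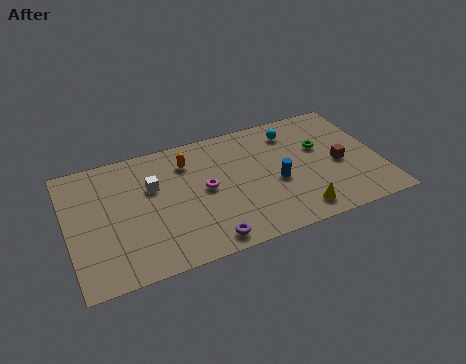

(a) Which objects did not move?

the orange capsule and the blue cylinder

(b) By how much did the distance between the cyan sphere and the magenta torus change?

-2.6

They were about 8.0 units apart before and 5.4 after — 2.6 units closer together.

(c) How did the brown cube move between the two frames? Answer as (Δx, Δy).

(2.1, 1.9)

From the two frames, the brown cube sits at roughly (11.8, 2.0) before and (13.9, 3.9) after.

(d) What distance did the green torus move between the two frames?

2.9

The green torus moved from about (14.6, 2.9) to (13.1, 5.4), a distance of √(1.5² + 2.5²) ≈ 2.9.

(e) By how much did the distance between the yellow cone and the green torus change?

-1.1

Before: roughly 5.5 units apart; after: 4.4. That's 1.1 units closer together.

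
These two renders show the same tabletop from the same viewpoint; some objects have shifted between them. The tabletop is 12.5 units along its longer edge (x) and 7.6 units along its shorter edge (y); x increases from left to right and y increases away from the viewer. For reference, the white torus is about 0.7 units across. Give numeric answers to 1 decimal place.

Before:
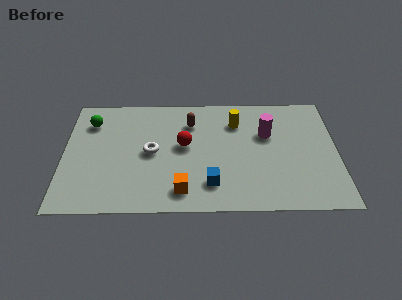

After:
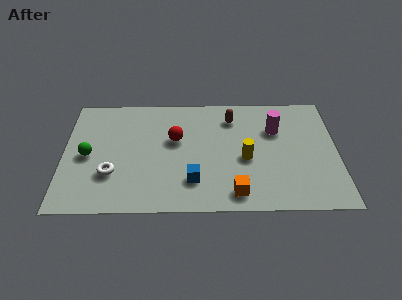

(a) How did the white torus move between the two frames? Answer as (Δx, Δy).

(-1.8, -1.4)

The white torus started near (4.0, 3.8) and ended near (2.2, 2.4).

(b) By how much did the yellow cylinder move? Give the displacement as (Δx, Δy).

(0.4, -2.4)

From the two frames, the yellow cylinder sits at roughly (7.9, 5.7) before and (8.3, 3.3) after.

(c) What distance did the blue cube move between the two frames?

0.8

The blue cube moved from about (6.7, 1.7) to (5.9, 1.9), a distance of √(0.8² + 0.2²) ≈ 0.8.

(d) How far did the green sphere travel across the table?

2.2

From (1.2, 5.8) to (1.1, 3.6), the green sphere covered √(0.1² + 2.2²) ≈ 2.2 units.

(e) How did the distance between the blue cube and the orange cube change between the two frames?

+0.7

They were about 1.4 units apart before and 2.1 after — 0.7 units further apart.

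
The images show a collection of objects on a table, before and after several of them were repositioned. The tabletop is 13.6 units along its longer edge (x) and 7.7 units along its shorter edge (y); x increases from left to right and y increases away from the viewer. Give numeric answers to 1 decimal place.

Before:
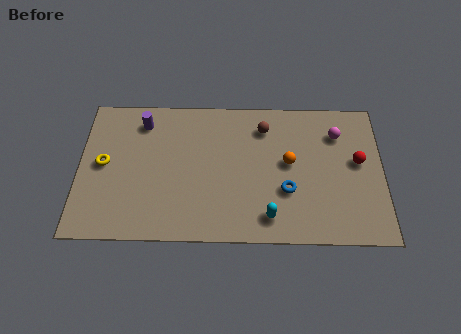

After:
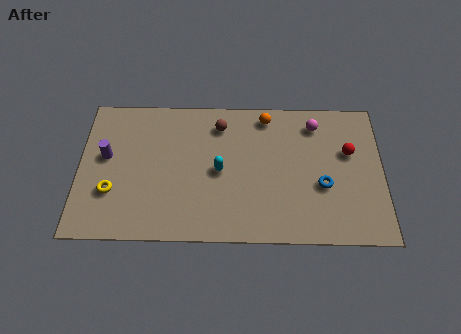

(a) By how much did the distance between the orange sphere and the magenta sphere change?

-0.5

Before: roughly 2.7 units apart; after: 2.2. That's 0.5 units closer together.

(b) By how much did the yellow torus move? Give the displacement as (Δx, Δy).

(0.4, -1.5)

The yellow torus was at about (1.1, 4.0) and moved to about (1.5, 2.5).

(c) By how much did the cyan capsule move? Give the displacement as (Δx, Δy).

(-2.2, 2.4)

From the two frames, the cyan capsule sits at roughly (8.5, 1.3) before and (6.3, 3.7) after.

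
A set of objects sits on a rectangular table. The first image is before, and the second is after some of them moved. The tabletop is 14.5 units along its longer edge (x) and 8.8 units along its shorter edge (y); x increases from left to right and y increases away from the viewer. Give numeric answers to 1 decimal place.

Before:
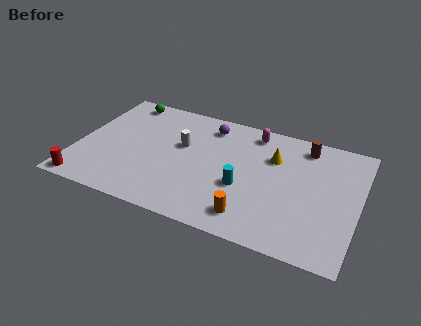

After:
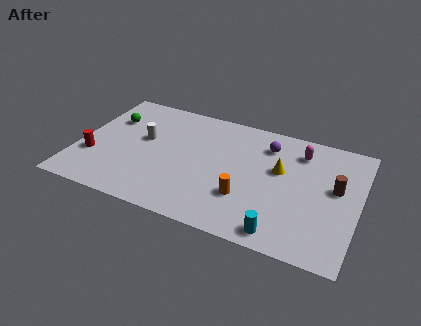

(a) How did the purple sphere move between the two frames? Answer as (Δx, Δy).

(3.1, -0.4)

From the two frames, the purple sphere sits at roughly (6.5, 7.3) before and (9.6, 6.9) after.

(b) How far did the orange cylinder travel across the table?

1.3

From (9.3, 1.5) to (8.9, 2.7), the orange cylinder covered √(0.4² + 1.2²) ≈ 1.3 units.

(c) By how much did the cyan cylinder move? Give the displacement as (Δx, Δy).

(2.2, -2.4)

The cyan cylinder was at about (8.7, 3.4) and moved to about (10.9, 1.0).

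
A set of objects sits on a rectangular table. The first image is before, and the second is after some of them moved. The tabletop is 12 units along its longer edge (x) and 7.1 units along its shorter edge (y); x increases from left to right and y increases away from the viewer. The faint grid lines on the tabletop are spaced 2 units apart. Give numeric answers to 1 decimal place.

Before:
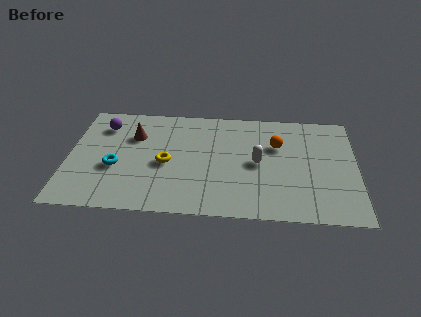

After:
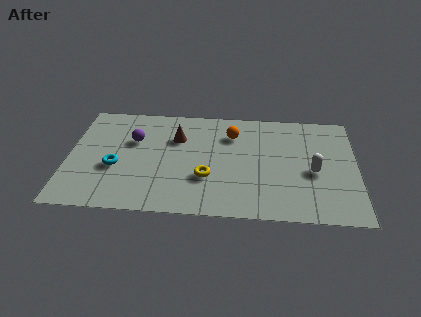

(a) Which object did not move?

the cyan torus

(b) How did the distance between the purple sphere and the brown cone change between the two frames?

+0.4

The distance was about 1.4 in the first image and 1.8 in the second, so they moved 0.4 units further apart.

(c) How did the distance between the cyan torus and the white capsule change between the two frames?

+2.3

The distance was about 5.9 in the first image and 8.2 in the second, so they moved 2.3 units further apart.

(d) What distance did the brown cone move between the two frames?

1.8

From (2.7, 4.9) to (4.5, 4.9), the brown cone covered √(1.8² + 0.0²) ≈ 1.8 units.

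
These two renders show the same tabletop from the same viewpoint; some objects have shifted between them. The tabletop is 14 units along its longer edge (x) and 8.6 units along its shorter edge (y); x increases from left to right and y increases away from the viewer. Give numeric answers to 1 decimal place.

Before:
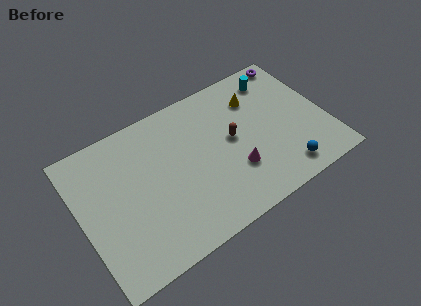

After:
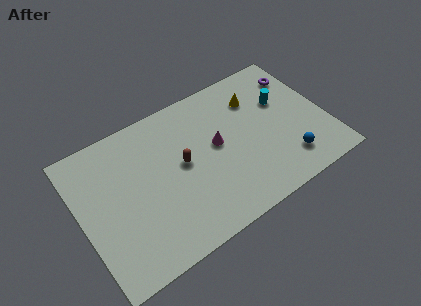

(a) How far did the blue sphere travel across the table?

0.6

From (11.1, 1.3) to (11.4, 1.8), the blue sphere covered √(0.3² + 0.5²) ≈ 0.6 units.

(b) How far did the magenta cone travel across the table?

2.1

The magenta cone was near (8.5, 2.7) before and (7.8, 4.7) after, so it travelled √(0.7² + 2.0²) ≈ 2.1 units.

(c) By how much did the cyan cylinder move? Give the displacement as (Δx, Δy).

(0.1, -1.6)

The cyan cylinder started near (11.7, 7.1) and ended near (11.8, 5.5).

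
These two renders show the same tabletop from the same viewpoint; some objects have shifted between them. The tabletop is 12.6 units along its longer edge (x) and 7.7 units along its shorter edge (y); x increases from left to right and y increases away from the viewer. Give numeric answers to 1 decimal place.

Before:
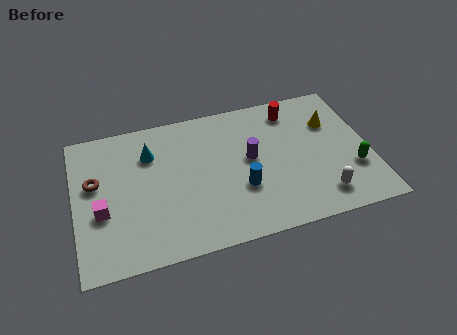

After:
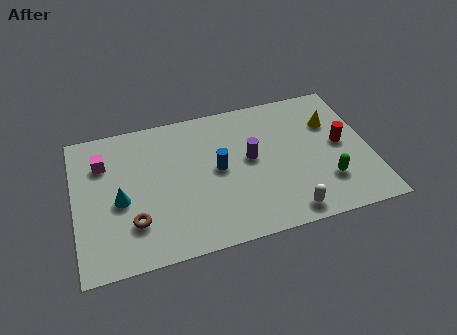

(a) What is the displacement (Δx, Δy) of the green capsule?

(-1.2, -0.4)

The green capsule started near (11.8, 2.5) and ended near (10.6, 2.1).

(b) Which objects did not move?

the yellow cone and the purple cylinder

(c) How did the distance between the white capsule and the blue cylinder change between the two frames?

+0.6

They were about 3.5 units apart before and 4.1 after — 0.6 units further apart.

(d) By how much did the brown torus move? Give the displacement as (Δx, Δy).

(1.5, -2.5)

The brown torus started near (0.9, 4.6) and ended near (2.4, 2.1).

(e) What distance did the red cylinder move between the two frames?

3.1

From (9.5, 6.4) to (11.4, 4.0), the red cylinder covered √(1.9² + 2.4²) ≈ 3.1 units.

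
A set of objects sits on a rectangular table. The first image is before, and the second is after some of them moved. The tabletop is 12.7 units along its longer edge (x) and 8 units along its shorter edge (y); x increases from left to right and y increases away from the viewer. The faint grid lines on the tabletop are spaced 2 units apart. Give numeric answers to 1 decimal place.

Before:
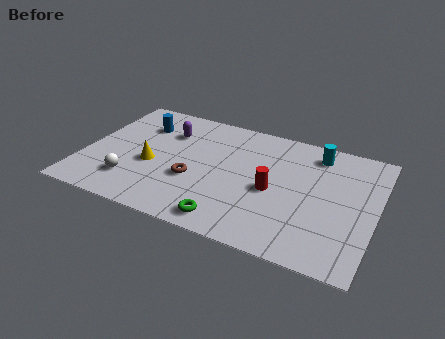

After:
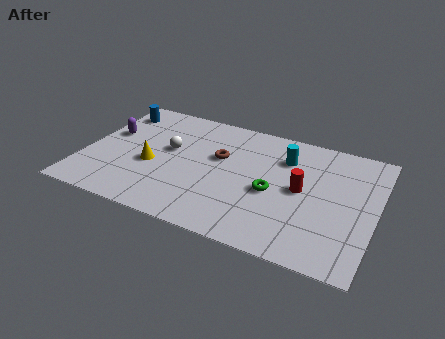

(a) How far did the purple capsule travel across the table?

2.7

From (3.4, 5.8) to (0.9, 4.8), the purple capsule covered √(2.5² + 1.0²) ≈ 2.7 units.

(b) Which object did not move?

the yellow cone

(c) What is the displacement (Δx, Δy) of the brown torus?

(0.9, 1.9)

The brown torus started near (4.9, 3.0) and ended near (5.8, 4.9).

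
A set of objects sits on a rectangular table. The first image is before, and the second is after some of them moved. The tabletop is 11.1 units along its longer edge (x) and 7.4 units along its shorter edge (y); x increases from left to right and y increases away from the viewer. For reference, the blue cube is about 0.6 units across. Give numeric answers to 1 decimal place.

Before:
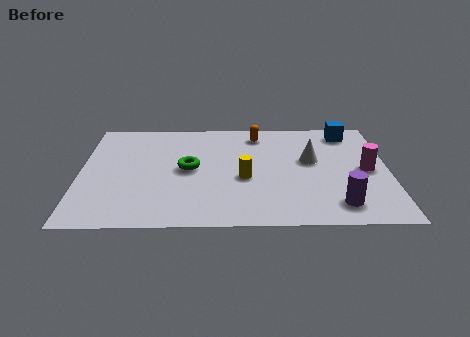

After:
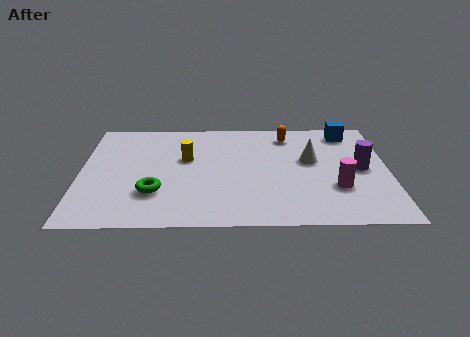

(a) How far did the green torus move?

2.0

The green torus was near (3.9, 3.8) before and (2.7, 2.2) after, so it travelled √(1.2² + 1.6²) ≈ 2.0 units.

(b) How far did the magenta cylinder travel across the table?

1.6

From (10.3, 3.6) to (9.2, 2.4), the magenta cylinder covered √(1.1² + 1.2²) ≈ 1.6 units.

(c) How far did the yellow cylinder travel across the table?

2.5

The yellow cylinder was near (5.9, 3.1) before and (3.8, 4.5) after, so it travelled √(2.1² + 1.4²) ≈ 2.5 units.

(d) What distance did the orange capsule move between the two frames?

1.1

The orange capsule moved from about (6.4, 6.2) to (7.5, 6.1), a distance of √(1.1² + 0.1²) ≈ 1.1.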